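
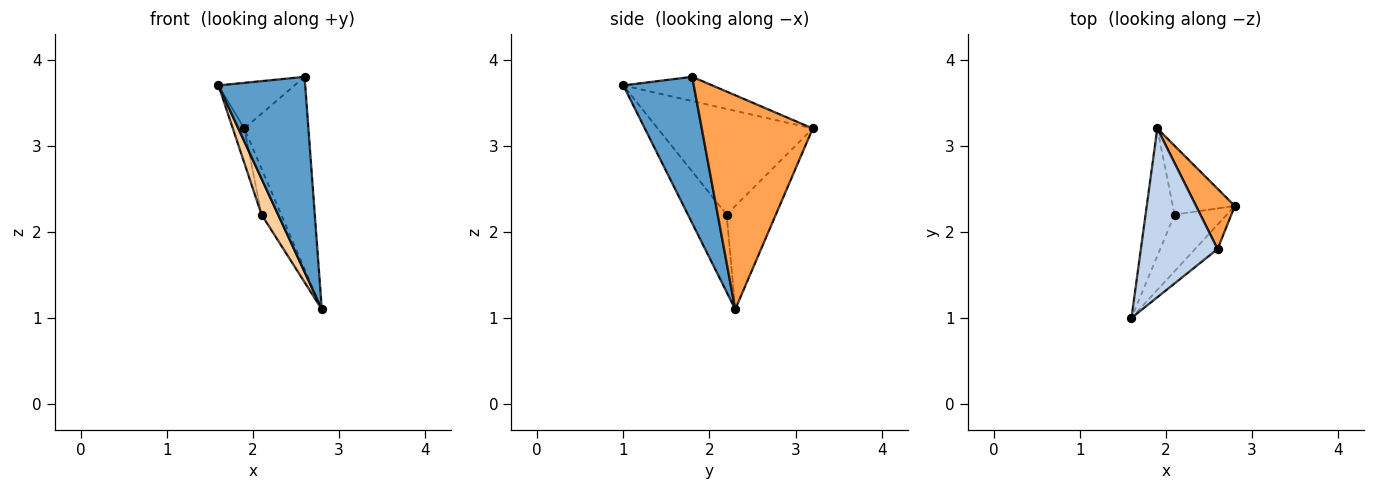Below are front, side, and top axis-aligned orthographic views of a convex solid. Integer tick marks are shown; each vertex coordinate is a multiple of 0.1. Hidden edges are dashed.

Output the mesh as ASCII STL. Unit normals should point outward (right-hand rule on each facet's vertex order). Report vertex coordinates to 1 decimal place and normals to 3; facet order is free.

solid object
 facet normal 0.628 -0.772 -0.097
  outer loop
   vertex 2.6 1.8 3.8
   vertex 1.6 1.0 3.7
   vertex 2.8 2.3 1.1
  endloop
 endfacet
 facet normal -0.292 0.250 0.923
  outer loop
   vertex 2.6 1.8 3.8
   vertex 1.9 3.2 3.2
   vertex 1.6 1.0 3.7
  endloop
 endfacet
 facet normal 0.855 0.494 0.155
  outer loop
   vertex 2.6 1.8 3.8
   vertex 2.8 2.3 1.1
   vertex 1.9 3.2 3.2
  endloop
 endfacet
 facet normal -0.781 -0.334 -0.527
  outer loop
   vertex 2.1 2.2 2.2
   vertex 2.8 2.3 1.1
   vertex 1.6 1.0 3.7
  endloop
 endfacet
 facet normal -0.962 0.071 -0.264
  outer loop
   vertex 2.1 2.2 2.2
   vertex 1.6 1.0 3.7
   vertex 1.9 3.2 3.2
  endloop
 endfacet
 facet normal -0.811 0.324 -0.487
  outer loop
   vertex 2.1 2.2 2.2
   vertex 1.9 3.2 3.2
   vertex 2.8 2.3 1.1
  endloop
 endfacet
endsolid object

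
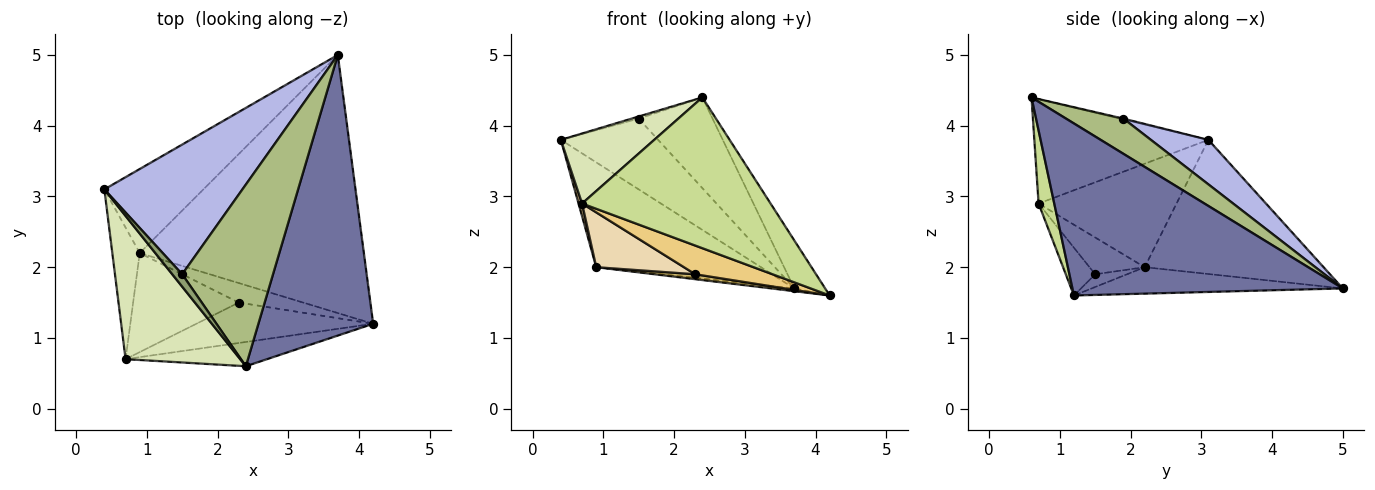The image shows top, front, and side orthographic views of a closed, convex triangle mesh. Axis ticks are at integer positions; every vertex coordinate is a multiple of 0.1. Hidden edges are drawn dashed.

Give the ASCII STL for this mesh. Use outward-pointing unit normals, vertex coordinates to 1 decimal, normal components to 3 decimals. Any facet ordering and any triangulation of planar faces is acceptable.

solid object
 facet normal 0.828 0.094 0.553
  outer loop
   vertex 2.4 0.6 4.4
   vertex 4.2 1.2 1.6
   vertex 3.7 5.0 1.7
  endloop
 endfacet
 facet normal -0.646 0.595 -0.477
  outer loop
   vertex 0.9 2.2 2.0
   vertex 0.4 3.1 3.8
   vertex 3.7 5.0 1.7
  endloop
 endfacet
 facet normal -0.117 0.011 -0.993
  outer loop
   vertex 0.9 2.2 2.0
   vertex 3.7 5.0 1.7
   vertex 4.2 1.2 1.6
  endloop
 endfacet
 facet normal 0.272 0.461 0.845
  outer loop
   vertex 1.5 1.9 4.1
   vertex 3.7 5.0 1.7
   vertex 0.4 3.1 3.8
  endloop
 endfacet
 facet normal -0.084 0.168 0.982
  outer loop
   vertex 1.5 1.9 4.1
   vertex 0.4 3.1 3.8
   vertex 2.4 0.6 4.4
  endloop
 endfacet
 facet normal 0.328 0.422 0.845
  outer loop
   vertex 1.5 1.9 4.1
   vertex 2.4 0.6 4.4
   vertex 3.7 5.0 1.7
  endloop
 endfacet
 facet normal 0.082 -0.984 -0.158
  outer loop
   vertex 0.7 0.7 2.9
   vertex 4.2 1.2 1.6
   vertex 2.4 0.6 4.4
  endloop
 endfacet
 facet normal -0.633 -0.340 0.695
  outer loop
   vertex 0.7 0.7 2.9
   vertex 2.4 0.6 4.4
   vertex 0.4 3.1 3.8
  endloop
 endfacet
 facet normal -0.966 -0.025 -0.256
  outer loop
   vertex 0.7 0.7 2.9
   vertex 0.4 3.1 3.8
   vertex 0.9 2.2 2.0
  endloop
 endfacet
 facet normal -0.188 -0.241 -0.952
  outer loop
   vertex 2.3 1.5 1.9
   vertex 0.9 2.2 2.0
   vertex 4.2 1.2 1.6
  endloop
 endfacet
 facet normal -0.215 -0.565 -0.796
  outer loop
   vertex 2.3 1.5 1.9
   vertex 4.2 1.2 1.6
   vertex 0.7 0.7 2.9
  endloop
 endfacet
 facet normal -0.291 -0.463 -0.837
  outer loop
   vertex 2.3 1.5 1.9
   vertex 0.7 0.7 2.9
   vertex 0.9 2.2 2.0
  endloop
 endfacet
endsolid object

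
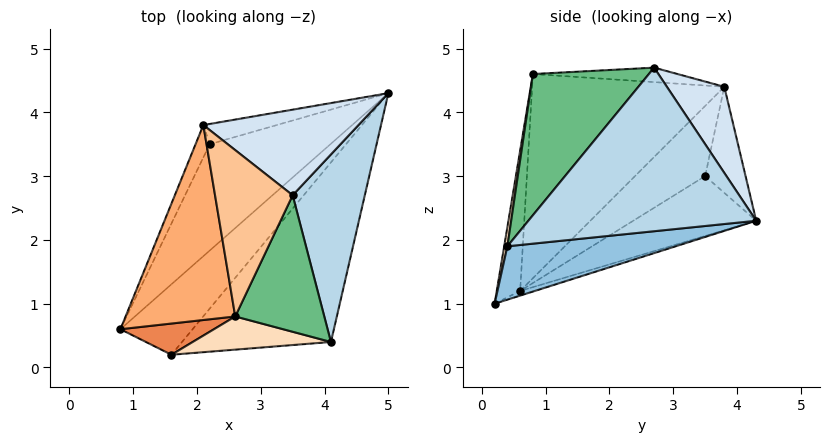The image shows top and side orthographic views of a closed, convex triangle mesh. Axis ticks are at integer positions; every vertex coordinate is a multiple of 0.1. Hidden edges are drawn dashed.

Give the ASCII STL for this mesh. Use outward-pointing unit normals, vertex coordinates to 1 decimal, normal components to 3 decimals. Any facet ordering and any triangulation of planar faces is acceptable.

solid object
 facet normal -0.061 0.347 -0.936
  outer loop
   vertex 1.6 0.2 1.0
   vertex 0.8 0.6 1.2
   vertex 5.0 4.3 2.3
  endloop
 endfacet
 facet normal 0.337 0.019 -0.941
  outer loop
   vertex 4.1 0.4 1.9
   vertex 1.6 0.2 1.0
   vertex 5.0 4.3 2.3
  endloop
 endfacet
 facet normal 0.887 -0.245 0.391
  outer loop
   vertex 4.1 0.4 1.9
   vertex 5.0 4.3 2.3
   vertex 3.5 2.7 4.7
  endloop
 endfacet
 facet normal 0.369 0.650 0.664
  outer loop
   vertex 2.1 3.8 4.4
   vertex 3.5 2.7 4.7
   vertex 5.0 4.3 2.3
  endloop
 endfacet
 facet normal -0.381 -0.889 0.254
  outer loop
   vertex 2.6 0.8 4.6
   vertex 0.8 0.6 1.2
   vertex 1.6 0.2 1.0
  endloop
 endfacet
 facet normal -0.875 -0.115 0.470
  outer loop
   vertex 2.6 0.8 4.6
   vertex 2.1 3.8 4.4
   vertex 0.8 0.6 1.2
  endloop
 endfacet
 facet normal -0.183 0.035 0.982
  outer loop
   vertex 2.6 0.8 4.6
   vertex 3.5 2.7 4.7
   vertex 2.1 3.8 4.4
  endloop
 endfacet
 facet normal 0.022 -0.987 0.158
  outer loop
   vertex 2.6 0.8 4.6
   vertex 1.6 0.2 1.0
   vertex 4.1 0.4 1.9
  endloop
 endfacet
 facet normal 0.777 -0.394 0.490
  outer loop
   vertex 2.6 0.8 4.6
   vertex 4.1 0.4 1.9
   vertex 3.5 2.7 4.7
  endloop
 endfacet
 facet normal -0.352 0.610 -0.710
  outer loop
   vertex 2.2 3.5 3.0
   vertex 5.0 4.3 2.3
   vertex 0.8 0.6 1.2
  endloop
 endfacet
 facet normal -0.842 0.512 -0.170
  outer loop
   vertex 2.2 3.5 3.0
   vertex 0.8 0.6 1.2
   vertex 2.1 3.8 4.4
  endloop
 endfacet
 facet normal -0.318 0.922 -0.220
  outer loop
   vertex 2.2 3.5 3.0
   vertex 2.1 3.8 4.4
   vertex 5.0 4.3 2.3
  endloop
 endfacet
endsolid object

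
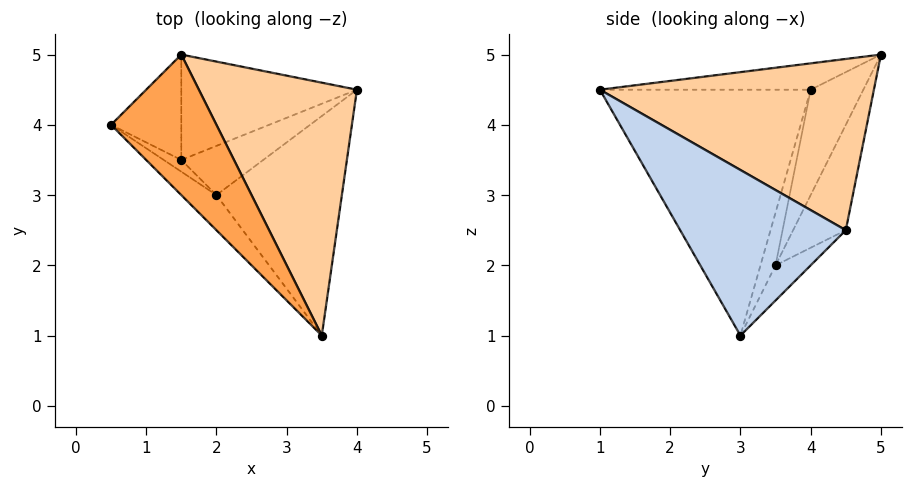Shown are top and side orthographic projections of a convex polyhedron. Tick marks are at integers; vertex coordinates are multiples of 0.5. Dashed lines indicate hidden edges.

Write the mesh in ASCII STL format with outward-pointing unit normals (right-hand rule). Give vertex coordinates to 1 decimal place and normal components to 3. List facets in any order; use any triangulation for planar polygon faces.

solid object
 facet normal -0.704 -0.704 -0.101
  outer loop
   vertex 2.0 3.0 1.0
   vertex 3.5 1.0 4.5
   vertex 0.5 4.0 4.5
  endloop
 endfacet
 facet normal 0.724 -0.417 -0.549
  outer loop
   vertex 2.0 3.0 1.0
   vertex 4.0 4.5 2.5
   vertex 3.5 1.0 4.5
  endloop
 endfacet
 facet normal -0.236 -0.236 0.943
  outer loop
   vertex 1.5 5.0 5.0
   vertex 0.5 4.0 4.5
   vertex 3.5 1.0 4.5
  endloop
 endfacet
 facet normal 0.707 0.272 0.653
  outer loop
   vertex 1.5 5.0 5.0
   vertex 3.5 1.0 4.5
   vertex 4.0 4.5 2.5
  endloop
 endfacet
 facet normal -0.224 0.822 -0.523
  outer loop
   vertex 1.5 3.5 2.0
   vertex 4.0 4.5 2.5
   vertex 2.0 3.0 1.0
  endloop
 endfacet
 facet normal -0.259 0.864 -0.432
  outer loop
   vertex 1.5 3.5 2.0
   vertex 1.5 5.0 5.0
   vertex 4.0 4.5 2.5
  endloop
 endfacet
 facet normal -0.905 -0.302 -0.302
  outer loop
   vertex 1.5 3.5 2.0
   vertex 2.0 3.0 1.0
   vertex 0.5 4.0 4.5
  endloop
 endfacet
 facet normal -0.557 0.743 -0.371
  outer loop
   vertex 1.5 3.5 2.0
   vertex 0.5 4.0 4.5
   vertex 1.5 5.0 5.0
  endloop
 endfacet
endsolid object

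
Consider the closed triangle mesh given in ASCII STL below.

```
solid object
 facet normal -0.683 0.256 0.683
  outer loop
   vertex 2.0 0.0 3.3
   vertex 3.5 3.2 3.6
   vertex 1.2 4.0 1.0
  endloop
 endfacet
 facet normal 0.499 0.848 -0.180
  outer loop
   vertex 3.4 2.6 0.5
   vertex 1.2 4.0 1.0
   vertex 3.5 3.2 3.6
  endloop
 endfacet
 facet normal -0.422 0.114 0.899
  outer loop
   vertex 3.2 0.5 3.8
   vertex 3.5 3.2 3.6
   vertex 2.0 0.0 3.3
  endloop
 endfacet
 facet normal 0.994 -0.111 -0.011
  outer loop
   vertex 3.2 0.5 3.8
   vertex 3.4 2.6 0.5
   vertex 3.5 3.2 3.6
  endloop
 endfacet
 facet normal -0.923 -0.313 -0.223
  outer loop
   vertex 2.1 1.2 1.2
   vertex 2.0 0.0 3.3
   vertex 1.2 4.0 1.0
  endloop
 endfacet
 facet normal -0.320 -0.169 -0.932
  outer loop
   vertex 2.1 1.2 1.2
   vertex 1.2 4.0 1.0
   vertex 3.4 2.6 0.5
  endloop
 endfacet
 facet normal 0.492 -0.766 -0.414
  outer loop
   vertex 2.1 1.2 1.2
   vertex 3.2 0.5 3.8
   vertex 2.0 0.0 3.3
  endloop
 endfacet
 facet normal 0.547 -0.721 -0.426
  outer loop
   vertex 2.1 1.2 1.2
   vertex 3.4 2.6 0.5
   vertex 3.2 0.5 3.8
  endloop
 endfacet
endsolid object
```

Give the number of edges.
12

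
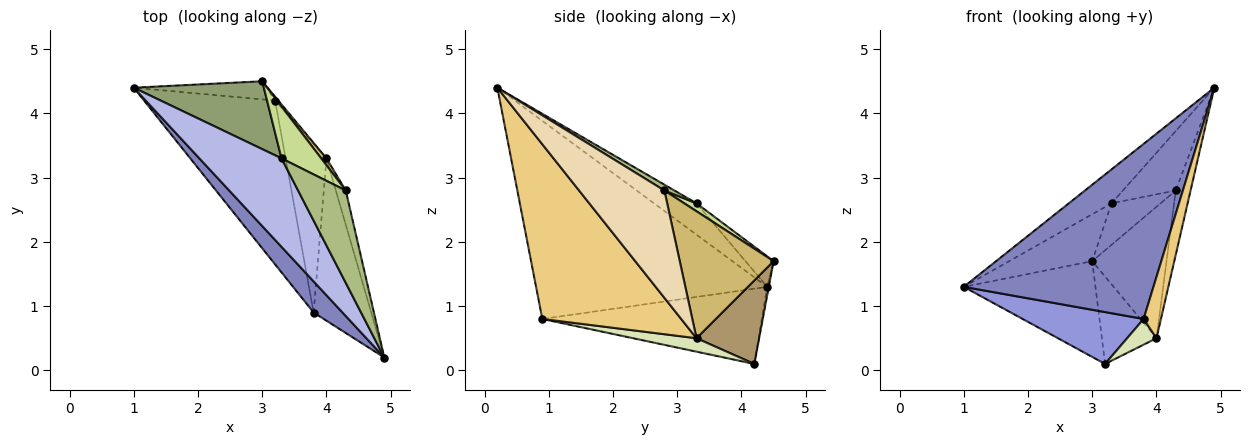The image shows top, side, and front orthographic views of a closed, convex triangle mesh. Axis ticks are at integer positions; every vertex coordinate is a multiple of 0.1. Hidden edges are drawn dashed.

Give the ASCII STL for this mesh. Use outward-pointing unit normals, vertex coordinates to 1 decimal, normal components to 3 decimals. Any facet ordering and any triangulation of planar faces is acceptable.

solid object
 facet normal -0.012 0.983 -0.186
  outer loop
   vertex 3.2 4.2 0.1
   vertex 1.0 4.4 1.3
   vertex 3.0 4.5 1.7
  endloop
 endfacet
 facet normal -0.768 -0.630 0.112
  outer loop
   vertex 3.8 0.9 0.8
   vertex 4.9 0.2 4.4
   vertex 1.0 4.4 1.3
  endloop
 endfacet
 facet normal -0.480 -0.265 -0.836
  outer loop
   vertex 3.8 0.9 0.8
   vertex 1.0 4.4 1.3
   vertex 3.2 4.2 0.1
  endloop
 endfacet
 facet normal -0.336 0.337 0.879
  outer loop
   vertex 3.3 3.3 2.6
   vertex 1.0 4.4 1.3
   vertex 4.9 0.2 4.4
  endloop
 endfacet
 facet normal -0.189 0.558 0.808
  outer loop
   vertex 3.3 3.3 2.6
   vertex 3.0 4.5 1.7
   vertex 1.0 4.4 1.3
  endloop
 endfacet
 facet normal 0.102 0.538 0.837
  outer loop
   vertex 4.3 2.8 2.8
   vertex 3.3 3.3 2.6
   vertex 4.9 0.2 4.4
  endloop
 endfacet
 facet normal 0.154 0.617 0.772
  outer loop
   vertex 4.3 2.8 2.8
   vertex 3.0 4.5 1.7
   vertex 3.3 3.3 2.6
  endloop
 endfacet
 facet normal 0.309 -0.143 -0.940
  outer loop
   vertex 4.0 3.3 0.5
   vertex 3.8 0.9 0.8
   vertex 3.2 4.2 0.1
  endloop
 endfacet
 facet normal 0.753 0.657 -0.029
  outer loop
   vertex 4.0 3.3 0.5
   vertex 3.2 4.2 0.1
   vertex 3.0 4.5 1.7
  endloop
 endfacet
 facet normal 0.784 0.620 0.033
  outer loop
   vertex 4.0 3.3 0.5
   vertex 3.0 4.5 1.7
   vertex 4.3 2.8 2.8
  endloop
 endfacet
 facet normal 0.943 -0.117 -0.311
  outer loop
   vertex 4.0 3.3 0.5
   vertex 4.9 0.2 4.4
   vertex 3.8 0.9 0.8
  endloop
 endfacet
 facet normal 0.981 0.170 -0.091
  outer loop
   vertex 4.0 3.3 0.5
   vertex 4.3 2.8 2.8
   vertex 4.9 0.2 4.4
  endloop
 endfacet
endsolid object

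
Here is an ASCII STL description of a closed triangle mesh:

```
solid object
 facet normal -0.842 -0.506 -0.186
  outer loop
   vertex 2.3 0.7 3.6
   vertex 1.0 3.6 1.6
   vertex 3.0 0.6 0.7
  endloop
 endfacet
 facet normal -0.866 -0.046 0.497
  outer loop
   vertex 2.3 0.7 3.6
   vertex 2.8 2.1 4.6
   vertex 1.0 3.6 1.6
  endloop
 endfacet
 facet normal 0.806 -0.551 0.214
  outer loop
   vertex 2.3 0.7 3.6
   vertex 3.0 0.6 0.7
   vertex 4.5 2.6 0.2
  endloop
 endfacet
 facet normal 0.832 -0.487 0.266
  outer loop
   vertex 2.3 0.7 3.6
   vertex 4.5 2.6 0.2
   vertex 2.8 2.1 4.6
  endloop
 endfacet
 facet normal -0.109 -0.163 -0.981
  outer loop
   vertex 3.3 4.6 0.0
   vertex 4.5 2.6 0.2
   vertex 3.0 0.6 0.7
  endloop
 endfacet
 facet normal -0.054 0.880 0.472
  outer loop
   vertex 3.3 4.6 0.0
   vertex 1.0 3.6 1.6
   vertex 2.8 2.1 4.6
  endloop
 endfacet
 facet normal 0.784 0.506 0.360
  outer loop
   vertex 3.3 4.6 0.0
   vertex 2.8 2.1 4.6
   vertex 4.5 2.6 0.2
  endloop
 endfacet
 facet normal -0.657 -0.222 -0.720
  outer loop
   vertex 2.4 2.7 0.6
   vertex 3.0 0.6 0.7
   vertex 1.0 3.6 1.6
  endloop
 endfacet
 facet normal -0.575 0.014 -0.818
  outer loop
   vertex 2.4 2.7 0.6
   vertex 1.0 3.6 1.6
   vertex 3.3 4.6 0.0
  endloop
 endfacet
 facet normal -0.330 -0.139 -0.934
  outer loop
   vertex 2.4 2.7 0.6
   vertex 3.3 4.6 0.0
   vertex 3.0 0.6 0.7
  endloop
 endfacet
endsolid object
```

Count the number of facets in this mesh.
10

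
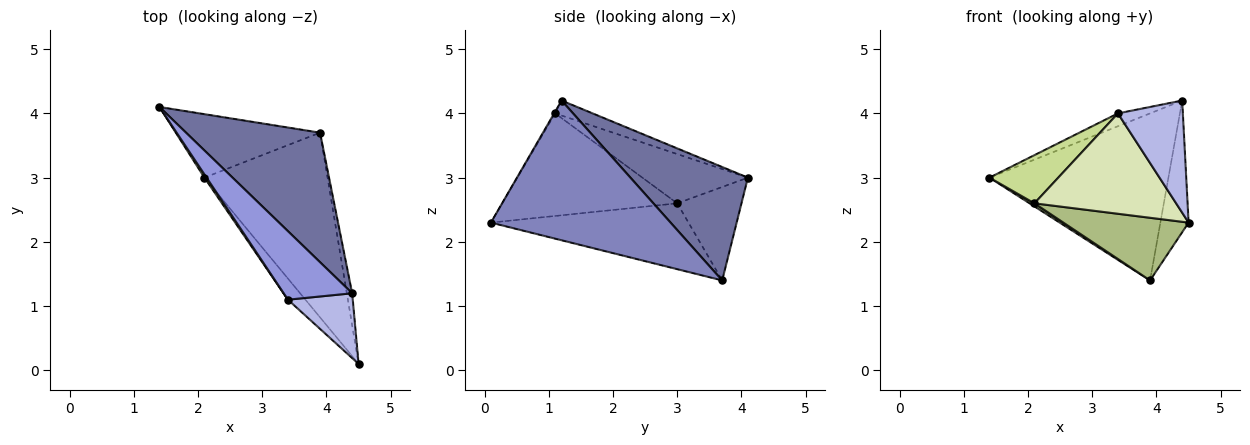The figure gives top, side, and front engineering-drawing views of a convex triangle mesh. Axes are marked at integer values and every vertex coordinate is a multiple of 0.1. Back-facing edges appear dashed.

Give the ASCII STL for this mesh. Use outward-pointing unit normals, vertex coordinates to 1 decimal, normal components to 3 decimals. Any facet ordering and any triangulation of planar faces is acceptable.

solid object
 facet normal 0.460 0.701 0.544
  outer loop
   vertex 4.4 1.2 4.2
   vertex 3.9 3.7 1.4
   vertex 1.4 4.1 3.0
  endloop
 endfacet
 facet normal 0.987 0.155 -0.038
  outer loop
   vertex 4.4 1.2 4.2
   vertex 4.5 0.1 2.3
   vertex 3.9 3.7 1.4
  endloop
 endfacet
 facet normal -0.210 0.180 0.961
  outer loop
   vertex 3.4 1.1 4.0
   vertex 4.4 1.2 4.2
   vertex 1.4 4.1 3.0
  endloop
 endfacet
 facet normal -0.014 -0.866 0.500
  outer loop
   vertex 3.4 1.1 4.0
   vertex 4.5 0.1 2.3
   vertex 4.4 1.2 4.2
  endloop
 endfacet
 facet normal -0.543 -0.041 -0.839
  outer loop
   vertex 2.1 3.0 2.6
   vertex 1.4 4.1 3.0
   vertex 3.9 3.7 1.4
  endloop
 endfacet
 facet normal -0.452 -0.287 -0.845
  outer loop
   vertex 2.1 3.0 2.6
   vertex 3.9 3.7 1.4
   vertex 4.5 0.1 2.3
  endloop
 endfacet
 facet normal -0.837 -0.546 0.036
  outer loop
   vertex 2.1 3.0 2.6
   vertex 3.4 1.1 4.0
   vertex 1.4 4.1 3.0
  endloop
 endfacet
 facet normal -0.770 -0.624 -0.131
  outer loop
   vertex 2.1 3.0 2.6
   vertex 4.5 0.1 2.3
   vertex 3.4 1.1 4.0
  endloop
 endfacet
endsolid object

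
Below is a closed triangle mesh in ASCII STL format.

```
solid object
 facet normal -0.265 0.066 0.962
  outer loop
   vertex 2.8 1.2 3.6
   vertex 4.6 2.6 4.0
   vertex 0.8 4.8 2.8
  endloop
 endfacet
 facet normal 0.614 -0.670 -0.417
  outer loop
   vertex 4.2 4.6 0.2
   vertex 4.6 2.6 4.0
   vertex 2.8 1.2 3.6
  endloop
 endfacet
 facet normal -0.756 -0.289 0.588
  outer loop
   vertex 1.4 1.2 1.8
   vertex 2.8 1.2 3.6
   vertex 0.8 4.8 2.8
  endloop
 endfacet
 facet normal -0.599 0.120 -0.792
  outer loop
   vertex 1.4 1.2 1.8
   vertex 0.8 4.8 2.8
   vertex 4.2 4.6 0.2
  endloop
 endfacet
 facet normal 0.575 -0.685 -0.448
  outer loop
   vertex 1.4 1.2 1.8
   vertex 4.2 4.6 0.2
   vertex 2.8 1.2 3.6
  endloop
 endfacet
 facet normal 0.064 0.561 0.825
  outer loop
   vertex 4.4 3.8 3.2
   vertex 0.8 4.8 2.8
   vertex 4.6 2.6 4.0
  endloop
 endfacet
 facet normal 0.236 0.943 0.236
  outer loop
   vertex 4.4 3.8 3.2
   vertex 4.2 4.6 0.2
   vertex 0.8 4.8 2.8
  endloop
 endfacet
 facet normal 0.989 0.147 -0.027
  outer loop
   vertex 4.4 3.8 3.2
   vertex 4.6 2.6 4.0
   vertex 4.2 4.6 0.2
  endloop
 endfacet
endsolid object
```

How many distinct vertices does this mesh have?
6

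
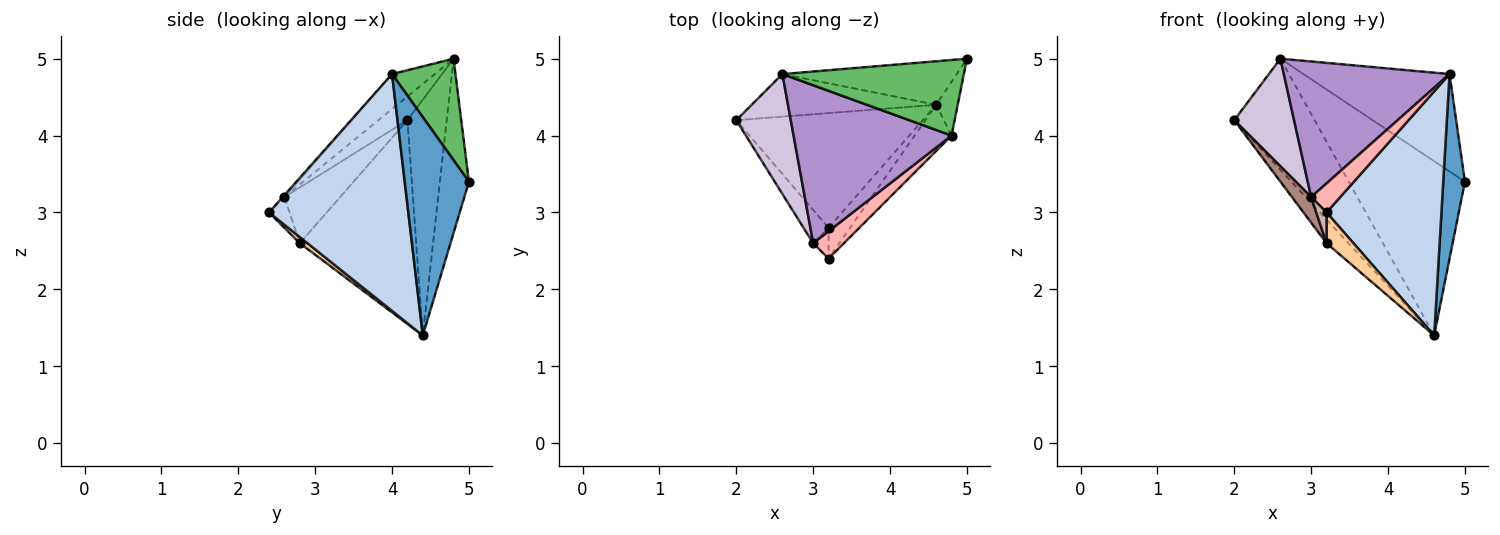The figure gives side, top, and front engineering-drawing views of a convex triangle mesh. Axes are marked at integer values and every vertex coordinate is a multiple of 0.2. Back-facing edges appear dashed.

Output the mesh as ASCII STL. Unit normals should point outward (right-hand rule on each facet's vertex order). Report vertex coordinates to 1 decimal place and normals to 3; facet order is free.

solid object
 facet normal 0.943 -0.319 -0.093
  outer loop
   vertex 4.8 4.0 4.8
   vertex 4.6 4.4 1.4
   vertex 5.0 5.0 3.4
  endloop
 endfacet
 facet normal 0.766 -0.632 -0.119
  outer loop
   vertex 4.8 4.0 4.8
   vertex 3.2 2.4 3.0
   vertex 4.6 4.4 1.4
  endloop
 endfacet
 facet normal -0.731 0.138 -0.669
  outer loop
   vertex 3.2 2.8 2.6
   vertex 2.0 4.2 4.2
   vertex 4.6 4.4 1.4
  endloop
 endfacet
 facet normal 0.198 -0.693 -0.693
  outer loop
   vertex 3.2 2.8 2.6
   vertex 4.6 4.4 1.4
   vertex 3.2 2.4 3.0
  endloop
 endfacet
 facet normal 0.324 0.747 0.580
  outer loop
   vertex 2.6 4.8 5.0
   vertex 4.8 4.0 4.8
   vertex 5.0 5.0 3.4
  endloop
 endfacet
 facet normal -0.416 0.849 -0.325
  outer loop
   vertex 2.6 4.8 5.0
   vertex 4.6 4.4 1.4
   vertex 2.0 4.2 4.2
  endloop
 endfacet
 facet normal -0.236 0.943 -0.236
  outer loop
   vertex 2.6 4.8 5.0
   vertex 5.0 5.0 3.4
   vertex 4.6 4.4 1.4
  endloop
 endfacet
 facet normal -0.043 -0.728 0.685
  outer loop
   vertex 3.0 2.6 3.2
   vertex 3.2 2.4 3.0
   vertex 4.8 4.0 4.8
  endloop
 endfacet
 facet normal -0.166 -0.642 0.748
  outer loop
   vertex 3.0 2.6 3.2
   vertex 4.8 4.0 4.8
   vertex 2.6 4.8 5.0
  endloop
 endfacet
 facet normal -0.309 -0.635 0.708
  outer loop
   vertex 3.0 2.6 3.2
   vertex 2.6 4.8 5.0
   vertex 2.0 4.2 4.2
  endloop
 endfacet
 facet normal -0.870 -0.300 -0.390
  outer loop
   vertex 3.0 2.6 3.2
   vertex 2.0 4.2 4.2
   vertex 3.2 2.8 2.6
  endloop
 endfacet
 facet normal -0.816 -0.408 -0.408
  outer loop
   vertex 3.0 2.6 3.2
   vertex 3.2 2.8 2.6
   vertex 3.2 2.4 3.0
  endloop
 endfacet
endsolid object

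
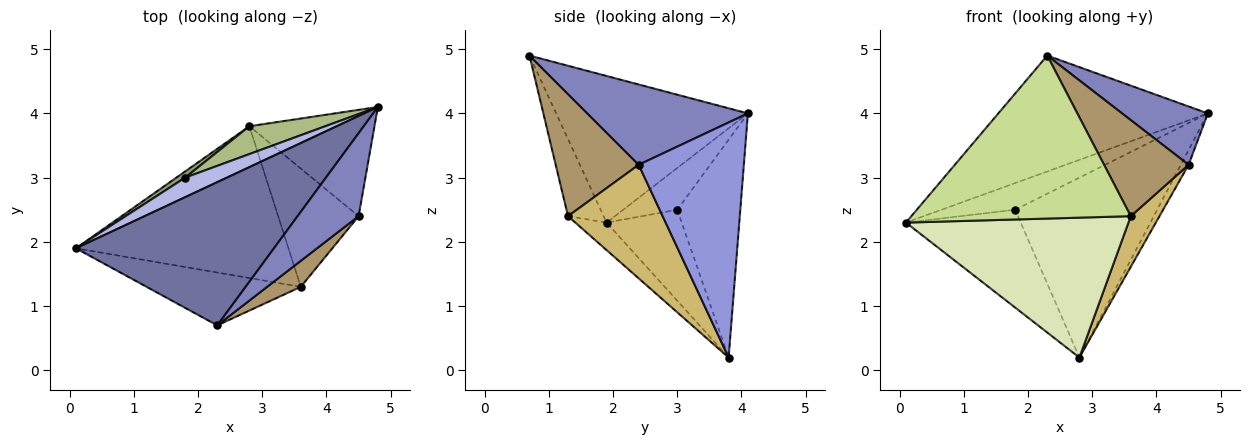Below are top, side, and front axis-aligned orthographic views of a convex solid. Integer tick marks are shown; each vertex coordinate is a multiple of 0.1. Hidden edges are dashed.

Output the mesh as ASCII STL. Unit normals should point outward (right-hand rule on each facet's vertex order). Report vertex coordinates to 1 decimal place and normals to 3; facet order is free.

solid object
 facet normal -0.499 0.545 0.674
  outer loop
   vertex 2.3 0.7 4.9
   vertex 4.8 4.1 4.0
   vertex 0.1 1.9 2.3
  endloop
 endfacet
 facet normal 0.733 -0.391 0.557
  outer loop
   vertex 4.5 2.4 3.2
   vertex 4.8 4.1 4.0
   vertex 2.3 0.7 4.9
  endloop
 endfacet
 facet normal 0.881 0.065 -0.469
  outer loop
   vertex 4.5 2.4 3.2
   vertex 2.8 3.8 0.2
   vertex 4.8 4.1 4.0
  endloop
 endfacet
 facet normal -0.509 0.694 0.509
  outer loop
   vertex 1.8 3.0 2.5
   vertex 0.1 1.9 2.3
   vertex 4.8 4.1 4.0
  endloop
 endfacet
 facet normal -0.547 0.836 0.053
  outer loop
   vertex 1.8 3.0 2.5
   vertex 2.8 3.8 0.2
   vertex 0.1 1.9 2.3
  endloop
 endfacet
 facet normal -0.402 0.905 0.140
  outer loop
   vertex 1.8 3.0 2.5
   vertex 4.8 4.1 4.0
   vertex 2.8 3.8 0.2
  endloop
 endfacet
 facet normal -0.152 -0.940 -0.305
  outer loop
   vertex 3.6 1.3 2.4
   vertex 2.3 0.7 4.9
   vertex 0.1 1.9 2.3
  endloop
 endfacet
 facet normal -0.095 -0.675 -0.732
  outer loop
   vertex 3.6 1.3 2.4
   vertex 0.1 1.9 2.3
   vertex 2.8 3.8 0.2
  endloop
 endfacet
 facet normal 0.688 -0.701 0.190
  outer loop
   vertex 3.6 1.3 2.4
   vertex 4.5 2.4 3.2
   vertex 2.3 0.7 4.9
  endloop
 endfacet
 facet normal 0.792 -0.240 -0.561
  outer loop
   vertex 3.6 1.3 2.4
   vertex 2.8 3.8 0.2
   vertex 4.5 2.4 3.2
  endloop
 endfacet
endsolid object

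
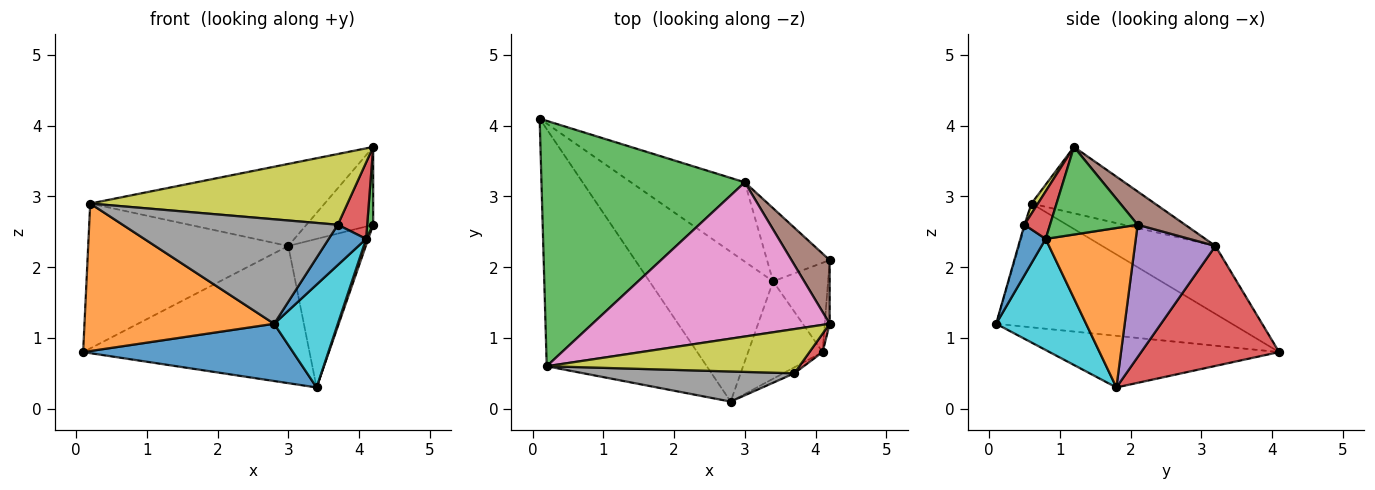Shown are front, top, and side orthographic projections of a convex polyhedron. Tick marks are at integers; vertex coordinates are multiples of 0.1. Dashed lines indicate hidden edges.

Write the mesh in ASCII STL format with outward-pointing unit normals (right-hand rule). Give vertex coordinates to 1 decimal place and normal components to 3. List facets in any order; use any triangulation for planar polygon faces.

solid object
 facet normal -0.364 -0.332 -0.870
  outer loop
   vertex 3.4 1.8 0.3
   vertex 2.8 0.1 1.2
   vertex 0.1 4.1 0.8
  endloop
 endfacet
 facet normal -0.549 -0.442 -0.710
  outer loop
   vertex 0.2 0.6 2.9
   vertex 0.1 4.1 0.8
   vertex 2.8 0.1 1.2
  endloop
 endfacet
 facet normal -0.276 0.489 0.828
  outer loop
   vertex 3.0 3.2 2.3
   vertex 0.1 4.1 0.8
   vertex 0.2 0.6 2.9
  endloop
 endfacet
 facet normal 0.467 0.766 -0.443
  outer loop
   vertex 3.0 3.2 2.3
   vertex 3.4 1.8 0.3
   vertex 0.1 4.1 0.8
  endloop
 endfacet
 facet normal 0.682 0.656 -0.323
  outer loop
   vertex 3.0 3.2 2.3
   vertex 4.2 2.1 2.6
   vertex 3.4 1.8 0.3
  endloop
 endfacet
 facet normal 0.483 0.678 0.555
  outer loop
   vertex 4.2 1.2 3.7
   vertex 4.2 2.1 2.6
   vertex 3.0 3.2 2.3
  endloop
 endfacet
 facet normal -0.240 0.456 0.857
  outer loop
   vertex 4.2 1.2 3.7
   vertex 3.0 3.2 2.3
   vertex 0.2 0.6 2.9
  endloop
 endfacet
 facet normal -0.004 -0.961 0.277
  outer loop
   vertex 3.7 0.5 2.6
   vertex 0.2 0.6 2.9
   vertex 2.8 0.1 1.2
  endloop
 endfacet
 facet normal 0.021 -0.848 0.530
  outer loop
   vertex 3.7 0.5 2.6
   vertex 4.2 1.2 3.7
   vertex 0.2 0.6 2.9
  endloop
 endfacet
 facet normal 0.716 -0.507 -0.480
  outer loop
   vertex 4.1 0.8 2.4
   vertex 2.8 0.1 1.2
   vertex 3.4 1.8 0.3
  endloop
 endfacet
 facet normal 0.556 -0.822 -0.122
  outer loop
   vertex 4.1 0.8 2.4
   vertex 3.7 0.5 2.6
   vertex 2.8 0.1 1.2
  endloop
 endfacet
 facet normal 0.945 -0.023 -0.326
  outer loop
   vertex 4.1 0.8 2.4
   vertex 3.4 1.8 0.3
   vertex 4.2 2.1 2.6
  endloop
 endfacet
 facet normal 0.996 -0.068 -0.056
  outer loop
   vertex 4.1 0.8 2.4
   vertex 4.2 2.1 2.6
   vertex 4.2 1.2 3.7
  endloop
 endfacet
 facet normal 0.646 -0.742 0.179
  outer loop
   vertex 4.1 0.8 2.4
   vertex 4.2 1.2 3.7
   vertex 3.7 0.5 2.6
  endloop
 endfacet
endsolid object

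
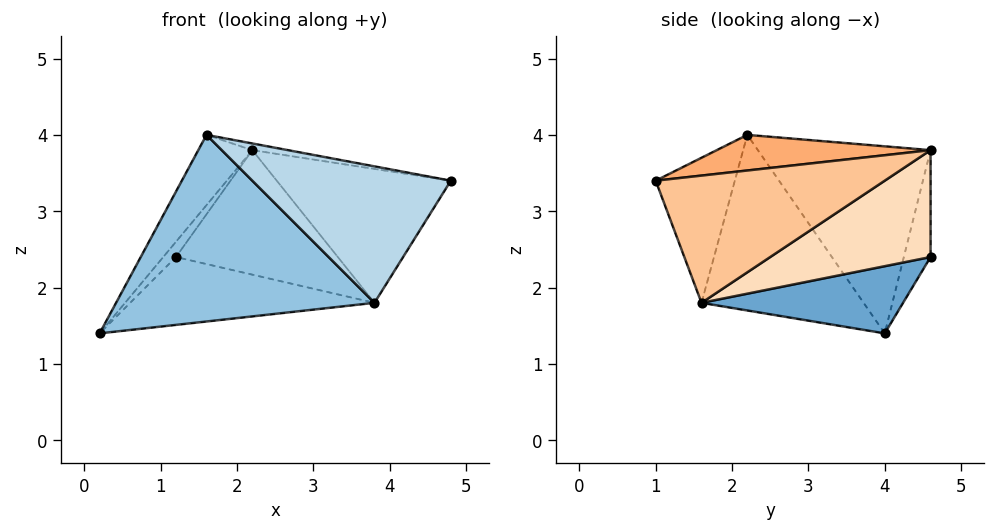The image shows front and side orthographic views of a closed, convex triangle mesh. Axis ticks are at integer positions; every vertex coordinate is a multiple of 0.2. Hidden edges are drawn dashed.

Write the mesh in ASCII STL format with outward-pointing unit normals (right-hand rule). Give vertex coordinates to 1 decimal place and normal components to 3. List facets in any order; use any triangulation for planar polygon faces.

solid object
 facet normal 0.428 0.519 -0.740
  outer loop
   vertex 3.8 1.6 1.8
   vertex 0.2 4.0 1.4
   vertex 1.2 4.6 2.4
  endloop
 endfacet
 facet normal -0.509 -0.811 -0.288
  outer loop
   vertex 3.8 1.6 1.8
   vertex 1.6 2.2 4.0
   vertex 0.2 4.0 1.4
  endloop
 endfacet
 facet normal -0.368 -0.923 -0.116
  outer loop
   vertex 3.8 1.6 1.8
   vertex 4.8 1.0 3.4
   vertex 1.6 2.2 4.0
  endloop
 endfacet
 facet normal -0.759 0.361 0.542
  outer loop
   vertex 2.2 4.6 3.8
   vertex 1.2 4.6 2.4
   vertex 0.2 4.0 1.4
  endloop
 endfacet
 facet normal -0.774 0.242 0.585
  outer loop
   vertex 2.2 4.6 3.8
   vertex 0.2 4.0 1.4
   vertex 1.6 2.2 4.0
  endloop
 endfacet
 facet normal 0.196 0.033 0.980
  outer loop
   vertex 2.2 4.6 3.8
   vertex 1.6 2.2 4.0
   vertex 4.8 1.0 3.4
  endloop
 endfacet
 facet normal 0.769 0.584 -0.261
  outer loop
   vertex 2.2 4.6 3.8
   vertex 4.8 1.0 3.4
   vertex 3.8 1.6 1.8
  endloop
 endfacet
 facet normal 0.629 0.635 -0.449
  outer loop
   vertex 2.2 4.6 3.8
   vertex 3.8 1.6 1.8
   vertex 1.2 4.6 2.4
  endloop
 endfacet
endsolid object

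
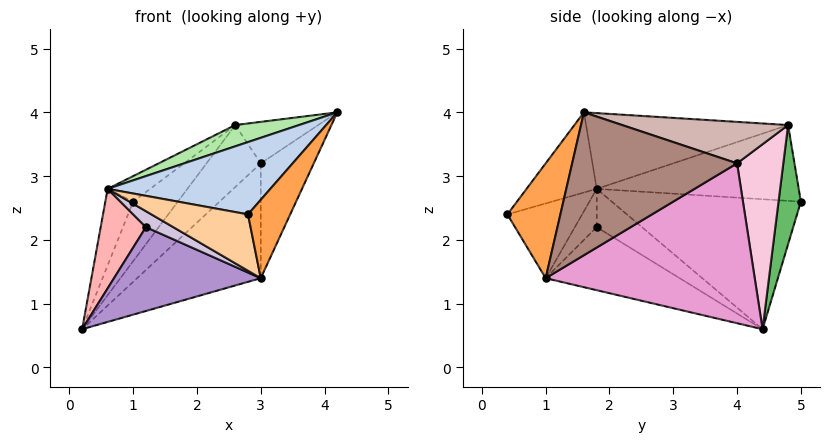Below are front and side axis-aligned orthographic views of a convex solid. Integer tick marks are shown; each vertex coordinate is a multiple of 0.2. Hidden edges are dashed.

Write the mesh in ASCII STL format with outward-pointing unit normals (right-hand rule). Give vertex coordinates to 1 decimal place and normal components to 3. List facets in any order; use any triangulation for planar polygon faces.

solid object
 facet normal -0.933 0.137 0.332
  outer loop
   vertex 0.6 1.8 2.8
   vertex 1.0 5.0 2.6
   vertex 0.2 4.4 0.6
  endloop
 endfacet
 facet normal -0.275 -0.638 0.719
  outer loop
   vertex 0.6 1.8 2.8
   vertex 2.8 0.4 2.4
   vertex 4.2 1.6 4.0
  endloop
 endfacet
 facet normal 0.764 -0.609 -0.212
  outer loop
   vertex 3.0 1.0 1.4
   vertex 4.2 1.6 4.0
   vertex 2.8 0.4 2.4
  endloop
 endfacet
 facet normal -0.525 -0.679 -0.513
  outer loop
   vertex 3.0 1.0 1.4
   vertex 2.8 0.4 2.4
   vertex 0.6 1.8 2.8
  endloop
 endfacet
 facet normal 0.408 0.816 -0.408
  outer loop
   vertex 2.6 4.8 3.8
   vertex 0.2 4.4 0.6
   vertex 1.0 5.0 2.6
  endloop
 endfacet
 facet normal -0.320 -0.101 0.942
  outer loop
   vertex 2.6 4.8 3.8
   vertex 0.6 1.8 2.8
   vertex 4.2 1.6 4.0
  endloop
 endfacet
 facet normal -0.586 0.123 0.801
  outer loop
   vertex 2.6 4.8 3.8
   vertex 1.0 5.0 2.6
   vertex 0.6 1.8 2.8
  endloop
 endfacet
 facet normal -0.577 -0.577 -0.577
  outer loop
   vertex 1.2 1.8 2.2
   vertex 0.6 1.8 2.8
   vertex 0.2 4.4 0.6
  endloop
 endfacet
 facet normal -0.532 -0.583 -0.614
  outer loop
   vertex 1.2 1.8 2.2
   vertex 0.2 4.4 0.6
   vertex 3.0 1.0 1.4
  endloop
 endfacet
 facet normal -0.530 -0.662 -0.530
  outer loop
   vertex 1.2 1.8 2.2
   vertex 3.0 1.0 1.4
   vertex 0.6 1.8 2.8
  endloop
 endfacet
 facet normal 0.848 0.273 -0.454
  outer loop
   vertex 3.0 4.0 3.2
   vertex 4.2 1.6 4.0
   vertex 3.0 1.0 1.4
  endloop
 endfacet
 facet normal 0.894 0.447 0.000
  outer loop
   vertex 3.0 4.0 3.2
   vertex 2.6 4.8 3.8
   vertex 4.2 1.6 4.0
  endloop
 endfacet
 facet normal 0.656 0.388 -0.647
  outer loop
   vertex 3.0 4.0 3.2
   vertex 3.0 1.0 1.4
   vertex 0.2 4.4 0.6
  endloop
 endfacet
 facet normal 0.561 0.658 -0.503
  outer loop
   vertex 3.0 4.0 3.2
   vertex 0.2 4.4 0.6
   vertex 2.6 4.8 3.8
  endloop
 endfacet
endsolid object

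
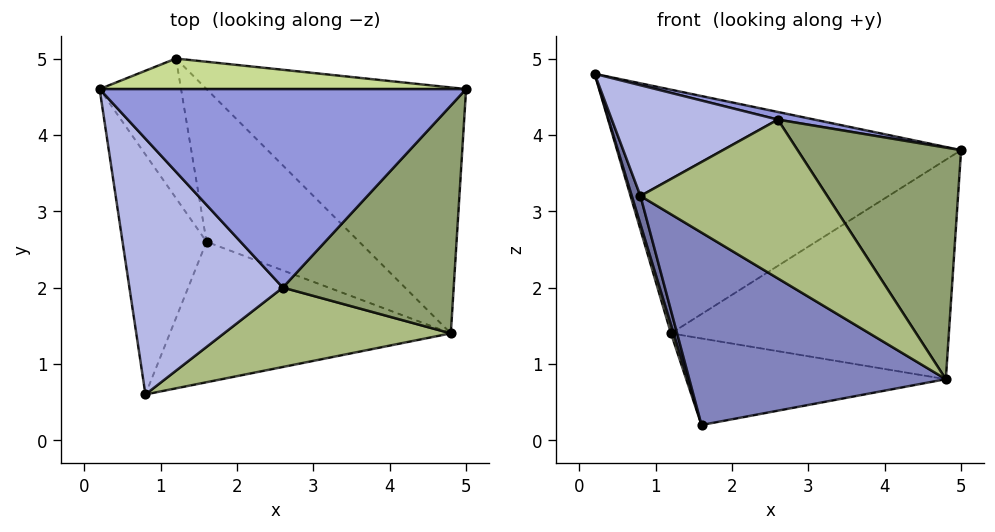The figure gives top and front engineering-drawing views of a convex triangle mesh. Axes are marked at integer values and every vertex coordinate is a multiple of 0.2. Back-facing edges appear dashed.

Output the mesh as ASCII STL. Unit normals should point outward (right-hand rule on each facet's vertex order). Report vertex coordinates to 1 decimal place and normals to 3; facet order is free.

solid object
 facet normal -0.960 -0.033 -0.278
  outer loop
   vertex 1.6 2.6 0.2
   vertex 0.8 0.6 3.2
   vertex 0.2 4.6 4.8
  endloop
 endfacet
 facet normal -0.189 -0.793 -0.579
  outer loop
   vertex 4.8 1.4 0.8
   vertex 0.8 0.6 3.2
   vertex 1.6 2.6 0.2
  endloop
 endfacet
 facet normal 0.204 -0.038 0.978
  outer loop
   vertex 2.6 2.0 4.2
   vertex 5.0 4.6 3.8
   vertex 0.2 4.6 4.8
  endloop
 endfacet
 facet normal -0.197 -0.389 0.900
  outer loop
   vertex 2.6 2.0 4.2
   vertex 0.2 4.6 4.8
   vertex 0.8 0.6 3.2
  endloop
 endfacet
 facet normal 0.665 -0.533 0.524
  outer loop
   vertex 2.6 2.0 4.2
   vertex 4.8 1.4 0.8
   vertex 5.0 4.6 3.8
  endloop
 endfacet
 facet normal 0.408 -0.816 0.408
  outer loop
   vertex 2.6 2.0 4.2
   vertex 0.8 0.6 3.2
   vertex 4.8 1.4 0.8
  endloop
 endfacet
 facet normal 0.026 0.992 0.124
  outer loop
   vertex 1.2 5.0 1.4
   vertex 0.2 4.6 4.8
   vertex 5.0 4.6 3.8
  endloop
 endfacet
 facet normal -0.959 -0.018 -0.284
  outer loop
   vertex 1.2 5.0 1.4
   vertex 1.6 2.6 0.2
   vertex 0.2 4.6 4.8
  endloop
 endfacet
 facet normal 0.476 0.585 -0.656
  outer loop
   vertex 1.2 5.0 1.4
   vertex 5.0 4.6 3.8
   vertex 4.8 1.4 0.8
  endloop
 endfacet
 facet normal 0.329 0.466 -0.822
  outer loop
   vertex 1.2 5.0 1.4
   vertex 4.8 1.4 0.8
   vertex 1.6 2.6 0.2
  endloop
 endfacet
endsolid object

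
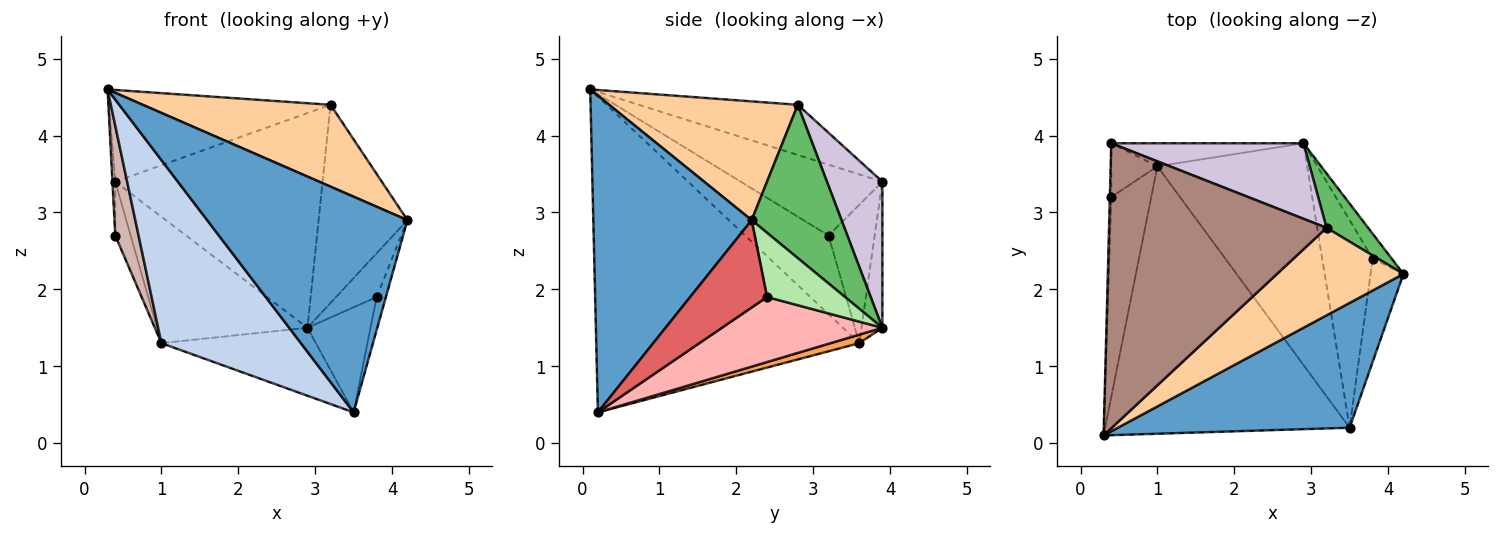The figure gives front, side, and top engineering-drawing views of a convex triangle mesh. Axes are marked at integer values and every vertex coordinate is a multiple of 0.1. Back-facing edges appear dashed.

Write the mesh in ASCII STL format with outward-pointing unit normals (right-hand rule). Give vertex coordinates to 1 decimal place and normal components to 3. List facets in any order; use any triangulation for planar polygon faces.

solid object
 facet normal 0.565 -0.714 0.413
  outer loop
   vertex 3.5 0.2 0.4
   vertex 4.2 2.2 2.9
   vertex 0.3 0.1 4.6
  endloop
 endfacet
 facet normal -0.729 -0.387 -0.565
  outer loop
   vertex 1.0 3.6 1.3
   vertex 3.5 0.2 0.4
   vertex 0.3 0.1 4.6
  endloop
 endfacet
 facet normal 0.054 0.293 -0.955
  outer loop
   vertex 1.0 3.6 1.3
   vertex 2.9 3.9 1.5
   vertex 3.5 0.2 0.4
  endloop
 endfacet
 facet normal 0.566 -0.563 0.602
  outer loop
   vertex 3.2 2.8 4.4
   vertex 0.3 0.1 4.6
   vertex 4.2 2.2 2.9
  endloop
 endfacet
 facet normal 0.698 0.690 0.190
  outer loop
   vertex 3.2 2.8 4.4
   vertex 4.2 2.2 2.9
   vertex 2.9 3.9 1.5
  endloop
 endfacet
 facet normal 0.858 0.447 -0.254
  outer loop
   vertex 3.8 2.4 1.9
   vertex 2.9 3.9 1.5
   vertex 4.2 2.2 2.9
  endloop
 endfacet
 facet normal 0.930 0.112 -0.350
  outer loop
   vertex 3.8 2.4 1.9
   vertex 4.2 2.2 2.9
   vertex 3.5 0.2 0.4
  endloop
 endfacet
 facet normal 0.754 0.296 -0.586
  outer loop
   vertex 3.8 2.4 1.9
   vertex 3.5 0.2 0.4
   vertex 2.9 3.9 1.5
  endloop
 endfacet
 facet normal -0.135 0.975 -0.178
  outer loop
   vertex 0.4 3.9 3.4
   vertex 2.9 3.9 1.5
   vertex 1.0 3.6 1.3
  endloop
 endfacet
 facet normal 0.244 0.915 0.322
  outer loop
   vertex 0.4 3.9 3.4
   vertex 3.2 2.8 4.4
   vertex 2.9 3.9 1.5
  endloop
 endfacet
 facet normal -0.214 0.299 0.930
  outer loop
   vertex 0.4 3.9 3.4
   vertex 0.3 0.1 4.6
   vertex 3.2 2.8 4.4
  endloop
 endfacet
 facet normal -0.865 -0.242 -0.440
  outer loop
   vertex 0.4 3.2 2.7
   vertex 1.0 3.6 1.3
   vertex 0.3 0.1 4.6
  endloop
 endfacet
 facet normal -1.000 0.020 -0.020
  outer loop
   vertex 0.4 3.2 2.7
   vertex 0.3 0.1 4.6
   vertex 0.4 3.9 3.4
  endloop
 endfacet
 facet normal -0.905 0.302 -0.302
  outer loop
   vertex 0.4 3.2 2.7
   vertex 0.4 3.9 3.4
   vertex 1.0 3.6 1.3
  endloop
 endfacet
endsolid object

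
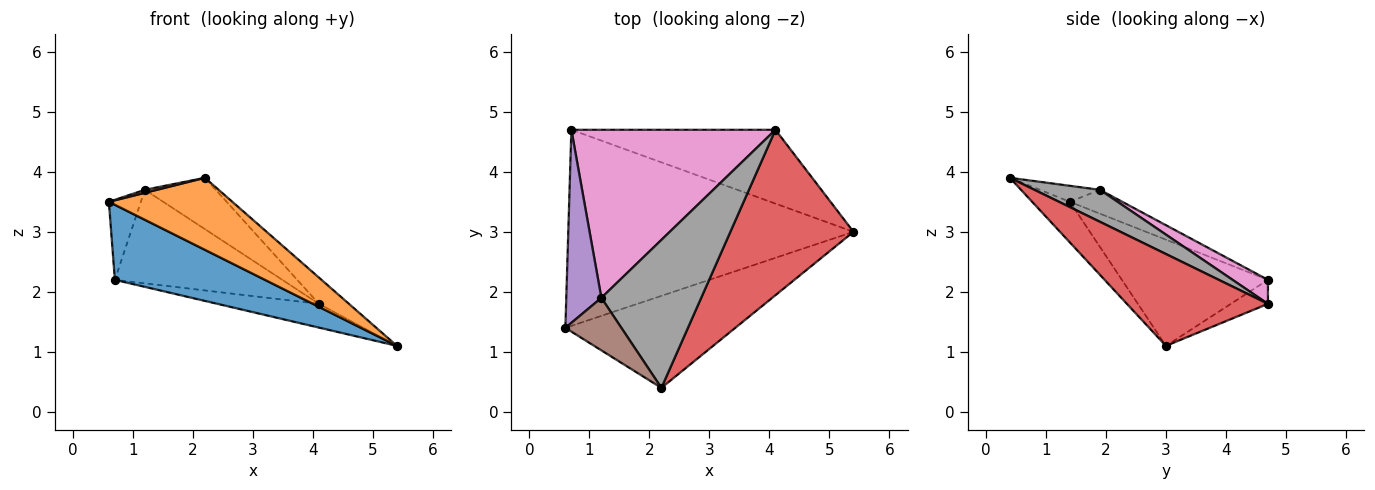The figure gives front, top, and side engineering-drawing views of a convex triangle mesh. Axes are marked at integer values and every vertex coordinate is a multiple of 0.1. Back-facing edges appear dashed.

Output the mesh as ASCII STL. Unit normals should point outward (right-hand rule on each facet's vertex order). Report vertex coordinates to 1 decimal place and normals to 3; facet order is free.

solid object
 facet normal -0.329 -0.338 -0.882
  outer loop
   vertex 0.7 4.7 2.2
   vertex 5.4 3.0 1.1
   vertex 0.6 1.4 3.5
  endloop
 endfacet
 facet normal -0.185 -0.606 -0.774
  outer loop
   vertex 2.2 0.4 3.9
   vertex 0.6 1.4 3.5
   vertex 5.4 3.0 1.1
  endloop
 endfacet
 facet normal -0.111 0.304 -0.946
  outer loop
   vertex 4.1 4.7 1.8
   vertex 5.4 3.0 1.1
   vertex 0.7 4.7 2.2
  endloop
 endfacet
 facet normal 0.593 0.126 0.795
  outer loop
   vertex 4.1 4.7 1.8
   vertex 2.2 0.4 3.9
   vertex 5.4 3.0 1.1
  endloop
 endfacet
 facet normal -0.531 0.324 0.783
  outer loop
   vertex 1.2 1.9 3.7
   vertex 0.7 4.7 2.2
   vertex 0.6 1.4 3.5
  endloop
 endfacet
 facet normal -0.274 -0.055 0.960
  outer loop
   vertex 1.2 1.9 3.7
   vertex 0.6 1.4 3.5
   vertex 2.2 0.4 3.9
  endloop
 endfacet
 facet normal 0.102 0.484 0.869
  outer loop
   vertex 1.2 1.9 3.7
   vertex 4.1 4.7 1.8
   vertex 0.7 4.7 2.2
  endloop
 endfacet
 facet normal 0.290 0.314 0.904
  outer loop
   vertex 1.2 1.9 3.7
   vertex 2.2 0.4 3.9
   vertex 4.1 4.7 1.8
  endloop
 endfacet
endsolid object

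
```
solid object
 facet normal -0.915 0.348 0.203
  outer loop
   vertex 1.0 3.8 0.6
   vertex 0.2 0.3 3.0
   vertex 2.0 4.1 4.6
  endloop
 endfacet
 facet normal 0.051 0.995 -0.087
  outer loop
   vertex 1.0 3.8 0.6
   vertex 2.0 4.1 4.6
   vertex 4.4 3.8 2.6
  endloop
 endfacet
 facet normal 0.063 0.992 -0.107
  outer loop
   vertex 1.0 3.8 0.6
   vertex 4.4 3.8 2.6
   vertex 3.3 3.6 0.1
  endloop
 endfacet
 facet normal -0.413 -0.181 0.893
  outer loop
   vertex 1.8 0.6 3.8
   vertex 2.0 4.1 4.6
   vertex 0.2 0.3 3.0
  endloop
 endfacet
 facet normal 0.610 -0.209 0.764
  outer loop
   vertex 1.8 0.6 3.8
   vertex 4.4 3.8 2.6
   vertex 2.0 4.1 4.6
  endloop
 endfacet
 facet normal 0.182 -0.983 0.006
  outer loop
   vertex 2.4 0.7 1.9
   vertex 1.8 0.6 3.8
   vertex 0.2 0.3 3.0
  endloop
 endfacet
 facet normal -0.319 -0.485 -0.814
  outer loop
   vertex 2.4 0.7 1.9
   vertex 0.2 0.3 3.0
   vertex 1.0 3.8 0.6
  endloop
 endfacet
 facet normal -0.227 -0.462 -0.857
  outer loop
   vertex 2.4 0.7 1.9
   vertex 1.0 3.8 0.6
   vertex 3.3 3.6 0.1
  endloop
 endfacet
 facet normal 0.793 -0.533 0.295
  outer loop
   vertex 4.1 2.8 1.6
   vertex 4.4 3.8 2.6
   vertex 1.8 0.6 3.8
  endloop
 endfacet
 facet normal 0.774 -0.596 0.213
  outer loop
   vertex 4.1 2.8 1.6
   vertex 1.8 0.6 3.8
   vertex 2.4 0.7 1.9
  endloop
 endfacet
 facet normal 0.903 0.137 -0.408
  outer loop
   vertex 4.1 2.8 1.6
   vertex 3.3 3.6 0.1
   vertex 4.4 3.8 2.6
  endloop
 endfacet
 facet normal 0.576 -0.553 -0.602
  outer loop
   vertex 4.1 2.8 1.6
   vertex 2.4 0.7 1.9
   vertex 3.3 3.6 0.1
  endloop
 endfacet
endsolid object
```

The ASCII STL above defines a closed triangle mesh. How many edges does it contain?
18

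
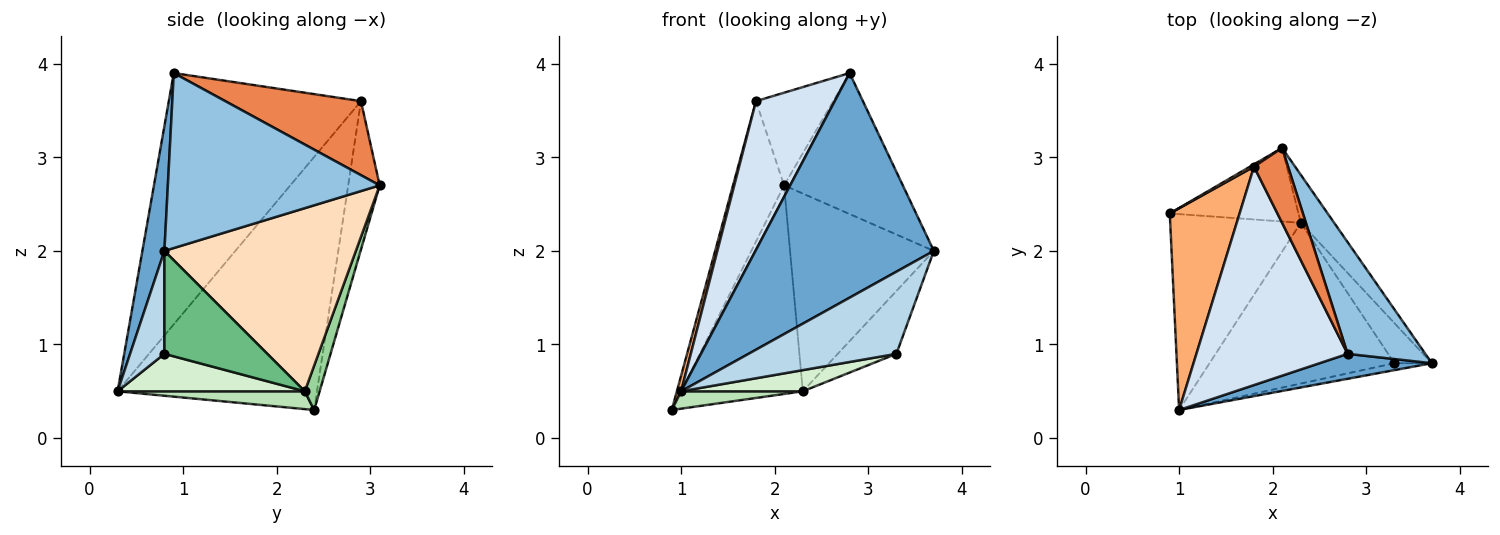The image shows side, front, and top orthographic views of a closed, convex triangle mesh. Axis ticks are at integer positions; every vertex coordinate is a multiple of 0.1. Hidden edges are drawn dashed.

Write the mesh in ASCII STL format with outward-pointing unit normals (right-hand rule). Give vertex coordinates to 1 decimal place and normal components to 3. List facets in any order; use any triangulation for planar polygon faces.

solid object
 facet normal 0.122 -0.986 0.110
  outer loop
   vertex 2.8 0.9 3.9
   vertex 1.0 0.3 0.5
   vertex 3.7 0.8 2.0
  endloop
 endfacet
 facet normal 0.813 0.456 0.361
  outer loop
   vertex 2.1 3.1 2.7
   vertex 2.8 0.9 3.9
   vertex 3.7 0.8 2.0
  endloop
 endfacet
 facet normal 0.225 -0.971 -0.082
  outer loop
   vertex 3.3 0.8 0.9
   vertex 3.7 0.8 2.0
   vertex 1.0 0.3 0.5
  endloop
 endfacet
 facet normal -0.808 -0.331 0.486
  outer loop
   vertex 1.8 2.9 3.6
   vertex 1.0 0.3 0.5
   vertex 2.8 0.9 3.9
  endloop
 endfacet
 facet normal 0.807 0.459 0.371
  outer loop
   vertex 1.8 2.9 3.6
   vertex 2.8 0.9 3.9
   vertex 2.1 3.1 2.7
  endloop
 endfacet
 facet normal -0.964 -0.021 0.266
  outer loop
   vertex 1.8 2.9 3.6
   vertex 0.9 2.4 0.3
   vertex 1.0 0.3 0.5
  endloop
 endfacet
 facet normal -0.525 0.851 0.014
  outer loop
   vertex 1.8 2.9 3.6
   vertex 2.1 3.1 2.7
   vertex 0.9 2.4 0.3
  endloop
 endfacet
 facet normal 0.791 0.594 -0.144
  outer loop
   vertex 2.3 2.3 0.5
   vertex 2.1 3.1 2.7
   vertex 3.7 0.8 2.0
  endloop
 endfacet
 facet normal 0.829 0.472 -0.301
  outer loop
   vertex 2.3 2.3 0.5
   vertex 3.7 0.8 2.0
   vertex 3.3 0.8 0.9
  endloop
 endfacet
 facet normal 0.114 0.937 -0.330
  outer loop
   vertex 2.3 2.3 0.5
   vertex 0.9 2.4 0.3
   vertex 2.1 3.1 2.7
  endloop
 endfacet
 facet normal 0.135 -0.088 -0.987
  outer loop
   vertex 2.3 2.3 0.5
   vertex 1.0 0.3 0.5
   vertex 0.9 2.4 0.3
  endloop
 endfacet
 facet normal 0.197 -0.128 -0.972
  outer loop
   vertex 2.3 2.3 0.5
   vertex 3.3 0.8 0.9
   vertex 1.0 0.3 0.5
  endloop
 endfacet
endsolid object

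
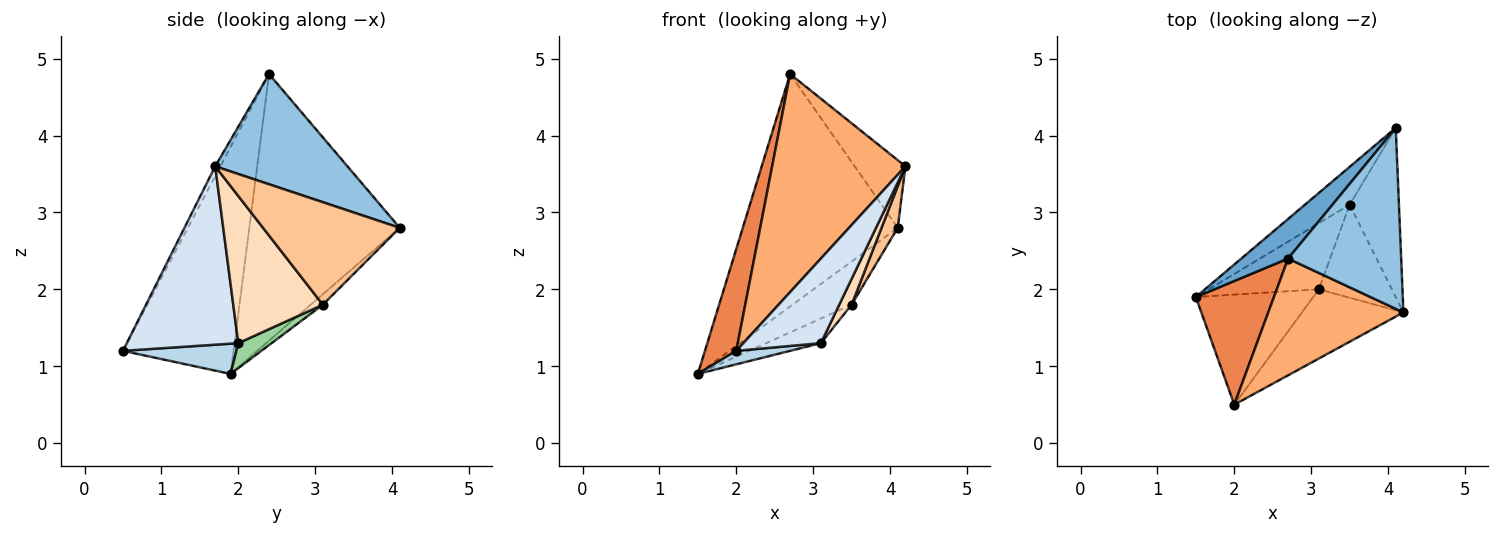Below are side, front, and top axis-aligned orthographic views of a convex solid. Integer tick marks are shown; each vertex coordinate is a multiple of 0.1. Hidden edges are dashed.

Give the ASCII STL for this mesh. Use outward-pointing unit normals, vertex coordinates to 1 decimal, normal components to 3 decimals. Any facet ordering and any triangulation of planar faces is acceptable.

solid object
 facet normal -0.691 0.712 0.121
  outer loop
   vertex 2.7 2.4 4.8
   vertex 4.1 4.1 2.8
   vertex 1.5 1.9 0.9
  endloop
 endfacet
 facet normal 0.674 0.259 0.692
  outer loop
   vertex 2.7 2.4 4.8
   vertex 4.2 1.7 3.6
   vertex 4.1 4.1 2.8
  endloop
 endfacet
 facet normal 0.248 -0.118 -0.962
  outer loop
   vertex 2.0 0.5 1.2
   vertex 1.5 1.9 0.9
   vertex 3.1 2.0 1.3
  endloop
 endfacet
 facet normal 0.744 -0.517 -0.423
  outer loop
   vertex 2.0 0.5 1.2
   vertex 3.1 2.0 1.3
   vertex 4.2 1.7 3.6
  endloop
 endfacet
 facet normal -0.913 -0.259 0.314
  outer loop
   vertex 2.0 0.5 1.2
   vertex 2.7 2.4 4.8
   vertex 1.5 1.9 0.9
  endloop
 endfacet
 facet normal -0.034 -0.881 0.472
  outer loop
   vertex 2.0 0.5 1.2
   vertex 4.2 1.7 3.6
   vertex 2.7 2.4 4.8
  endloop
 endfacet
 facet normal 0.896 -0.106 -0.431
  outer loop
   vertex 3.5 3.1 1.8
   vertex 4.1 4.1 2.8
   vertex 4.2 1.7 3.6
  endloop
 endfacet
 facet normal 0.889 -0.123 -0.441
  outer loop
   vertex 3.5 3.1 1.8
   vertex 4.2 1.7 3.6
   vertex 3.1 2.0 1.3
  endloop
 endfacet
 facet normal -0.153 0.743 -0.652
  outer loop
   vertex 3.5 3.1 1.8
   vertex 1.5 1.9 0.9
   vertex 4.1 4.1 2.8
  endloop
 endfacet
 facet normal 0.208 0.341 -0.917
  outer loop
   vertex 3.5 3.1 1.8
   vertex 3.1 2.0 1.3
   vertex 1.5 1.9 0.9
  endloop
 endfacet
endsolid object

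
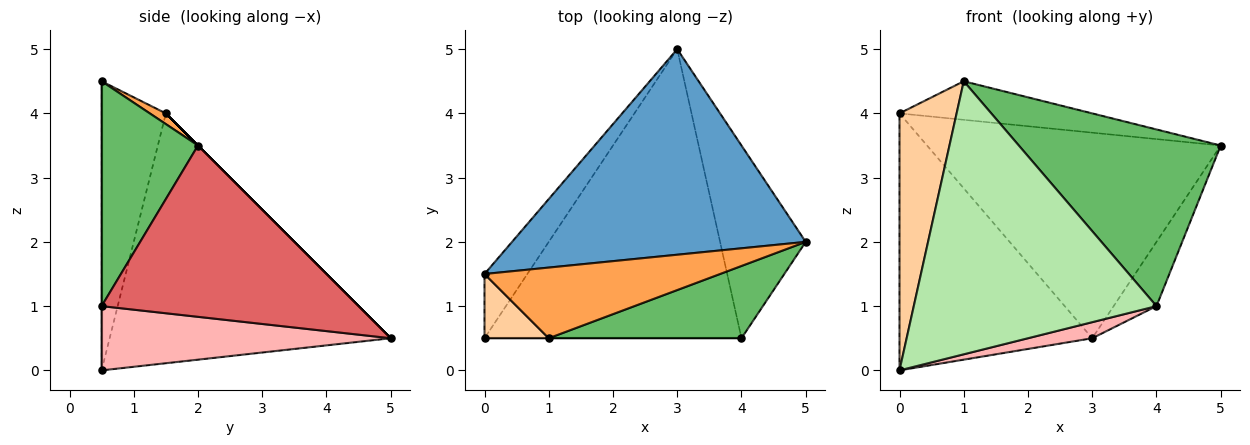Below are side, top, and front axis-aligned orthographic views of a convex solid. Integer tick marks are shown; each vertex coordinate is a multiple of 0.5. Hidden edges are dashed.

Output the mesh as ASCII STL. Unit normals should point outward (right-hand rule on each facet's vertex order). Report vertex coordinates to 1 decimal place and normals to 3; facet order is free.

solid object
 facet normal 0.000 0.707 0.707
  outer loop
   vertex 3.0 5.0 0.5
   vertex 0.0 1.5 4.0
   vertex 5.0 2.0 3.5
  endloop
 endfacet
 facet normal -0.817 0.560 -0.140
  outer loop
   vertex 0.0 0.5 0.0
   vertex 0.0 1.5 4.0
   vertex 3.0 5.0 0.5
  endloop
 endfacet
 facet normal 0.040 0.478 0.877
  outer loop
   vertex 1.0 0.5 4.5
   vertex 5.0 2.0 3.5
   vertex 0.0 1.5 4.0
  endloop
 endfacet
 facet normal -0.737 -0.655 0.164
  outer loop
   vertex 1.0 0.5 4.5
   vertex 0.0 1.5 4.0
   vertex 0.0 0.5 0.0
  endloop
 endfacet
 facet normal 0.404 -0.847 0.346
  outer loop
   vertex 4.0 0.5 1.0
   vertex 5.0 2.0 3.5
   vertex 1.0 0.5 4.5
  endloop
 endfacet
 facet normal 0.000 -1.000 0.000
  outer loop
   vertex 4.0 0.5 1.0
   vertex 1.0 0.5 4.5
   vertex 0.0 0.5 0.0
  endloop
 endfacet
 facet normal 0.885 0.147 -0.442
  outer loop
   vertex 4.0 0.5 1.0
   vertex 3.0 5.0 0.5
   vertex 5.0 2.0 3.5
  endloop
 endfacet
 facet normal 0.242 -0.054 -0.969
  outer loop
   vertex 4.0 0.5 1.0
   vertex 0.0 0.5 0.0
   vertex 3.0 5.0 0.5
  endloop
 endfacet
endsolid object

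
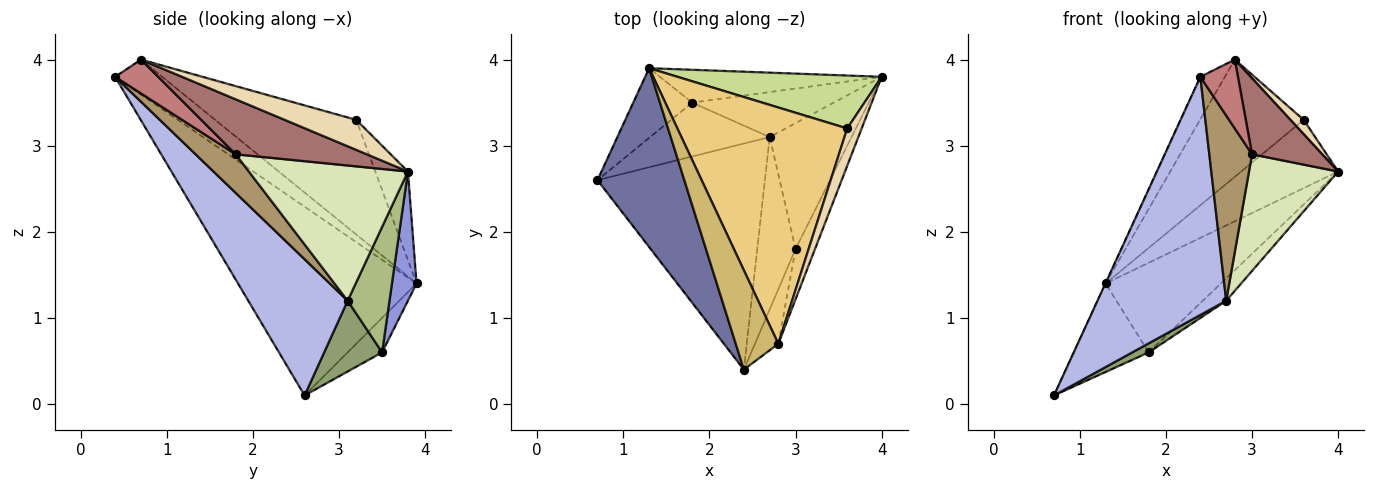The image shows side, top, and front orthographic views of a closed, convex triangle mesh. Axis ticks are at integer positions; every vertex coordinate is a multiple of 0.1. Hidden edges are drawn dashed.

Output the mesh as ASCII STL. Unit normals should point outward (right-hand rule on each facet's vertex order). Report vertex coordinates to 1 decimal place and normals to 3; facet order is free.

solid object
 facet normal -0.908 0.001 0.418
  outer loop
   vertex 1.3 3.9 1.4
   vertex 0.7 2.6 0.1
   vertex 2.4 0.4 3.8
  endloop
 endfacet
 facet normal -0.340 0.739 -0.582
  outer loop
   vertex 1.8 3.5 0.6
   vertex 0.7 2.6 0.1
   vertex 1.3 3.9 1.4
  endloop
 endfacet
 facet normal 0.197 0.921 -0.337
  outer loop
   vertex 1.8 3.5 0.6
   vertex 1.3 3.9 1.4
   vertex 4.0 3.8 2.7
  endloop
 endfacet
 facet normal 0.489 -0.633 -0.601
  outer loop
   vertex 2.7 3.1 1.2
   vertex 2.4 0.4 3.8
   vertex 0.7 2.6 0.1
  endloop
 endfacet
 facet normal 0.504 -0.143 -0.852
  outer loop
   vertex 2.7 3.1 1.2
   vertex 0.7 2.6 0.1
   vertex 1.8 3.5 0.6
  endloop
 endfacet
 facet normal 0.622 0.348 -0.701
  outer loop
   vertex 2.7 3.1 1.2
   vertex 1.8 3.5 0.6
   vertex 4.0 3.8 2.7
  endloop
 endfacet
 facet normal -0.257 0.764 0.592
  outer loop
   vertex 3.6 3.2 3.3
   vertex 4.0 3.8 2.7
   vertex 1.3 3.9 1.4
  endloop
 endfacet
 facet normal 0.771 -0.432 -0.467
  outer loop
   vertex 3.0 1.8 2.9
   vertex 2.7 3.1 1.2
   vertex 4.0 3.8 2.7
  endloop
 endfacet
 facet normal 0.566 -0.604 -0.561
  outer loop
   vertex 3.0 1.8 2.9
   vertex 2.4 0.4 3.8
   vertex 2.7 3.1 1.2
  endloop
 endfacet
 facet normal -0.602 0.314 0.734
  outer loop
   vertex 2.8 0.7 4.0
   vertex 1.3 3.9 1.4
   vertex 2.4 0.4 3.8
  endloop
 endfacet
 facet normal -0.518 0.380 0.767
  outer loop
   vertex 2.8 0.7 4.0
   vertex 3.6 3.2 3.3
   vertex 1.3 3.9 1.4
  endloop
 endfacet
 facet normal 0.889 -0.165 0.428
  outer loop
   vertex 2.8 0.7 4.0
   vertex 4.0 3.8 2.7
   vertex 3.6 3.2 3.3
  endloop
 endfacet
 facet normal 0.842 -0.451 -0.298
  outer loop
   vertex 2.8 0.7 4.0
   vertex 3.0 1.8 2.9
   vertex 4.0 3.8 2.7
  endloop
 endfacet
 facet normal 0.668 -0.583 -0.462
  outer loop
   vertex 2.8 0.7 4.0
   vertex 2.4 0.4 3.8
   vertex 3.0 1.8 2.9
  endloop
 endfacet
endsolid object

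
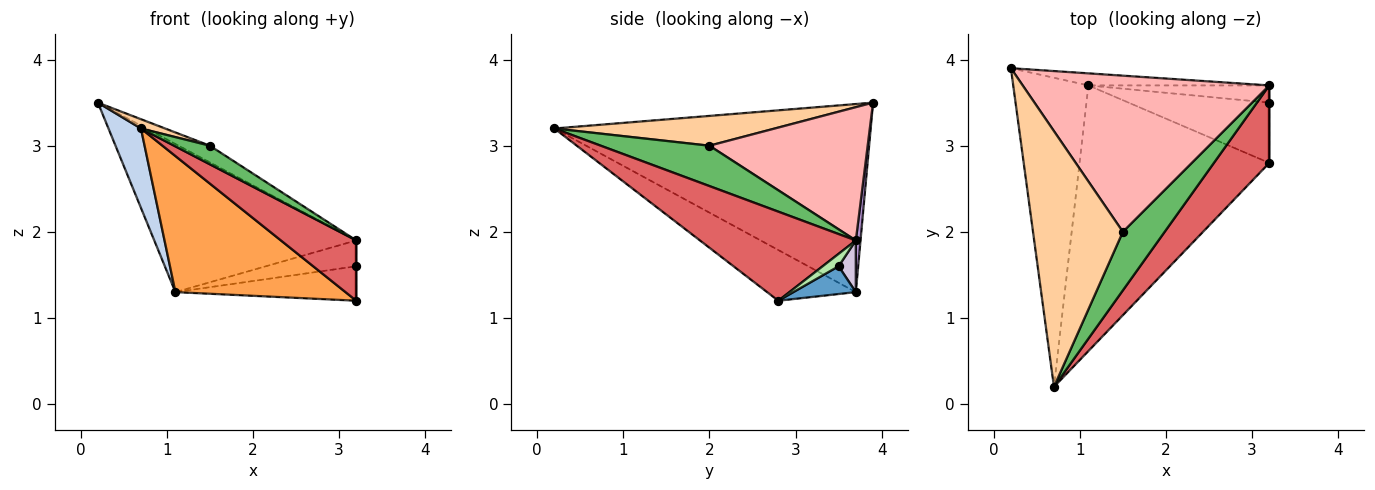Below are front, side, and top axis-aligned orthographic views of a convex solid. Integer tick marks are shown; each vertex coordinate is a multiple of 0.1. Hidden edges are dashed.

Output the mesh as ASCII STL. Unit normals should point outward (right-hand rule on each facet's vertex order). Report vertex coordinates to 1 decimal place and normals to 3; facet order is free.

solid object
 facet normal 0.169 0.489 -0.856
  outer loop
   vertex 1.1 3.7 1.3
   vertex 3.2 3.5 1.6
   vertex 3.2 2.8 1.2
  endloop
 endfacet
 facet normal -0.924 -0.095 -0.370
  outer loop
   vertex 1.1 3.7 1.3
   vertex 0.7 0.2 3.2
   vertex 0.2 3.9 3.5
  endloop
 endfacet
 facet normal -0.231 -0.444 -0.866
  outer loop
   vertex 1.1 3.7 1.3
   vertex 3.2 2.8 1.2
   vertex 0.7 0.2 3.2
  endloop
 endfacet
 facet normal 0.315 -0.034 0.949
  outer loop
   vertex 1.5 2.0 3.0
   vertex 0.2 3.9 3.5
   vertex 0.7 0.2 3.2
  endloop
 endfacet
 facet normal 0.677 -0.223 0.702
  outer loop
   vertex 3.2 3.7 1.9
   vertex 1.5 2.0 3.0
   vertex 0.7 0.2 3.2
  endloop
 endfacet
 facet normal 1.000 0.000 0.000
  outer loop
   vertex 3.2 3.7 1.9
   vertex 3.2 2.8 1.2
   vertex 3.2 3.5 1.6
  endloop
 endfacet
 facet normal 0.786 -0.380 0.488
  outer loop
   vertex 3.2 3.7 1.9
   vertex 0.7 0.2 3.2
   vertex 3.2 2.8 1.2
  endloop
 endfacet
 facet normal 0.473 0.093 0.876
  outer loop
   vertex 3.2 3.7 1.9
   vertex 0.2 3.9 3.5
   vertex 1.5 2.0 3.0
  endloop
 endfacet
 facet normal 0.023 0.996 -0.081
  outer loop
   vertex 3.2 3.7 1.9
   vertex 1.1 3.7 1.3
   vertex 0.2 3.9 3.5
  endloop
 endfacet
 facet normal 0.157 0.822 -0.548
  outer loop
   vertex 3.2 3.7 1.9
   vertex 3.2 3.5 1.6
   vertex 1.1 3.7 1.3
  endloop
 endfacet
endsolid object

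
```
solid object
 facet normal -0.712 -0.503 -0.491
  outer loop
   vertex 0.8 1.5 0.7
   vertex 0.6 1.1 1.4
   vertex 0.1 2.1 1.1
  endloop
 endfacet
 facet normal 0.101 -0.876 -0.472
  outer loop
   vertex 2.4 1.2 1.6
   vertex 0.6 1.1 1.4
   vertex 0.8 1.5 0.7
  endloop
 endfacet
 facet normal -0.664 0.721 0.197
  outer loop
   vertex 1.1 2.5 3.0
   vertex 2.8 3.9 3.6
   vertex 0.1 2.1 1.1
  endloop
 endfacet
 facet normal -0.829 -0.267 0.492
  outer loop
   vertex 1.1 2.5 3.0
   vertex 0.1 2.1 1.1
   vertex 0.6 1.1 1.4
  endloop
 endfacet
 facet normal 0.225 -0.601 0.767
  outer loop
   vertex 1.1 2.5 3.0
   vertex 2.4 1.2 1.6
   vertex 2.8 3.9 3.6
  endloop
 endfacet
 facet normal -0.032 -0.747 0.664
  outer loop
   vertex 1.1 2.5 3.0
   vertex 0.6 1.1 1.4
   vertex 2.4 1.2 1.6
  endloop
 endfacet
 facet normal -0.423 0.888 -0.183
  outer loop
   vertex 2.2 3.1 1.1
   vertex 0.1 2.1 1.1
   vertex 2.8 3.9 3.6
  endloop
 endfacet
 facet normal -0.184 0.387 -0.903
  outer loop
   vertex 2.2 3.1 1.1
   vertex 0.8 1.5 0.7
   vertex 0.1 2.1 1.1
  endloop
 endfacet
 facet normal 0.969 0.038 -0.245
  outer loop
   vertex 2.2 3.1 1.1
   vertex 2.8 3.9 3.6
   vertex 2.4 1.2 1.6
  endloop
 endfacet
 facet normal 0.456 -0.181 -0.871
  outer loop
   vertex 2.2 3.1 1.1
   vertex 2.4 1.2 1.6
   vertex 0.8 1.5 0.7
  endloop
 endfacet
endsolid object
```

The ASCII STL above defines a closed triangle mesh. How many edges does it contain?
15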